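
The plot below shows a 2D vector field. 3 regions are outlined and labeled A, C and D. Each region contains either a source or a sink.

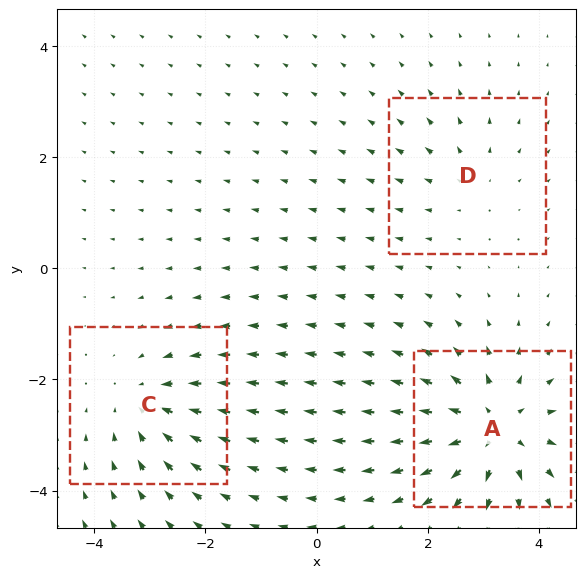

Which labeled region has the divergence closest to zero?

D

Divergence at each region's feature centre — A: about +5, C: about -3, D: about +2. Region D is closest to zero.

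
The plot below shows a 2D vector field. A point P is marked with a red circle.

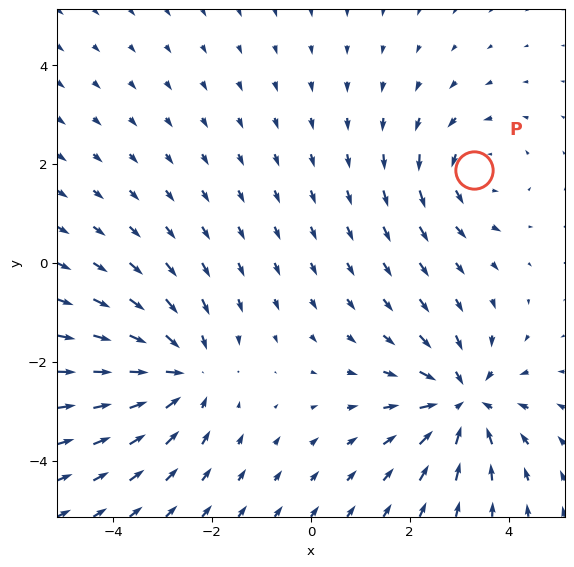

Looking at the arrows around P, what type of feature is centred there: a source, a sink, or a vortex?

At P (3.3, 1.9) the arrows circulate counterclockwise. Divergence ≈0, curl about +3 — near-zero divergence with nonzero curl is a vortex.

vortex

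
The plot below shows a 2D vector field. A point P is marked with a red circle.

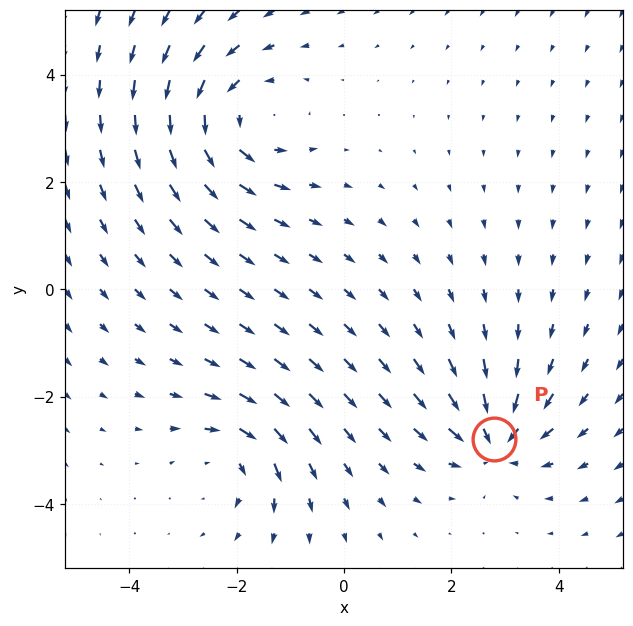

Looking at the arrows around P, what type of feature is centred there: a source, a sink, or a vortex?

At P (2.8, -2.8) the arrows converge inward. Divergence about -4, curl ≈0 — negative divergence with near-zero curl is a sink.

sink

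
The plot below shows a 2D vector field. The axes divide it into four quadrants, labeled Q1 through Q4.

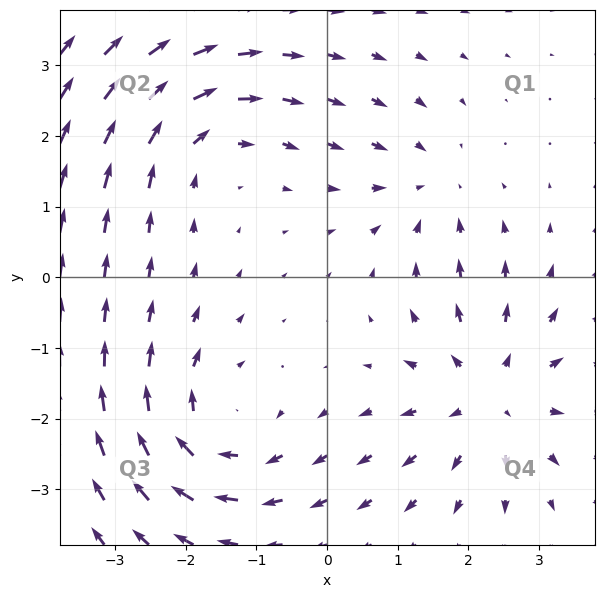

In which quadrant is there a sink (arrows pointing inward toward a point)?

The sink sits at approximately (1.4, 1.3), which lies in quadrant Q1. The divergence there is about -3, negative as expected for a sink.

Q1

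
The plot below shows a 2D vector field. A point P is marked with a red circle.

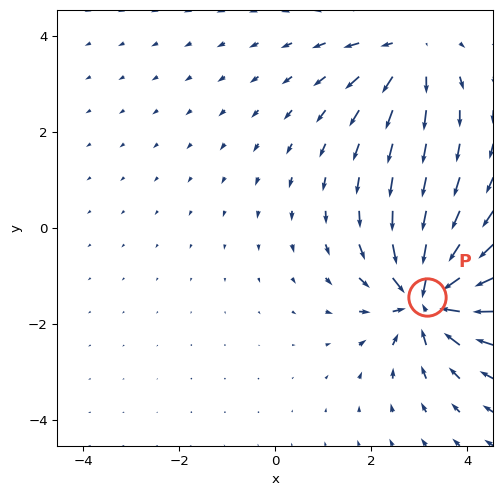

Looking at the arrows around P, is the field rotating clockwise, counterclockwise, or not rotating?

Near P at (3.2, -1.5) the arrows show no circulation. The curl there is ≈0.

not rotating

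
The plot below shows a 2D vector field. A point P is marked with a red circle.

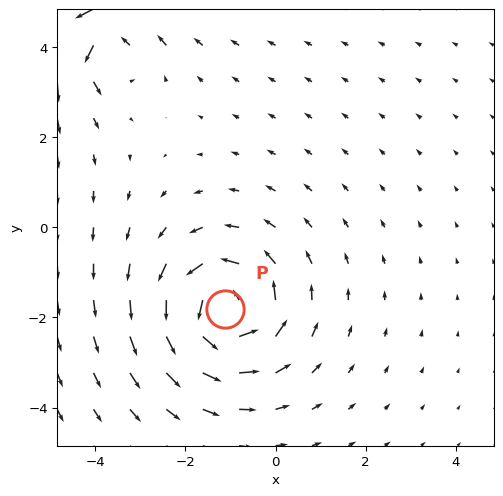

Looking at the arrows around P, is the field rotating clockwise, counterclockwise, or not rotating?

Near P at (-1.1, -1.8) the arrows circulate counterclockwise. The curl (z-component) there is about +5; positive curl means counterclockwise rotation.

counterclockwise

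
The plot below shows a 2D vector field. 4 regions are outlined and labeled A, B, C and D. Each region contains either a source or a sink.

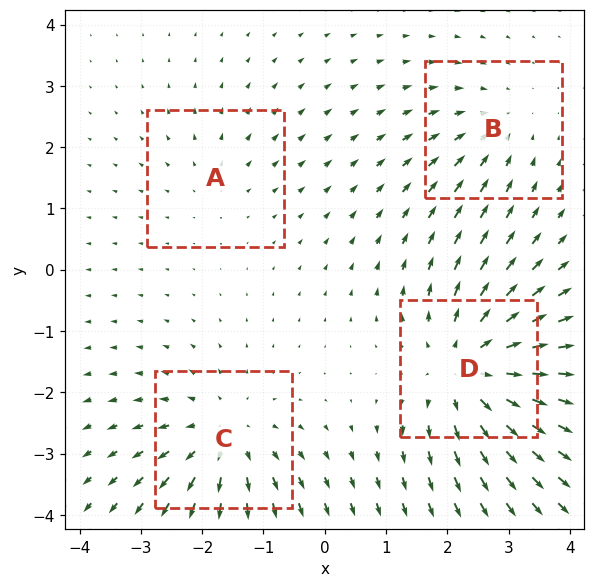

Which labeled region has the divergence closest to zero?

A

Divergence at each region's feature centre — A: about +2, B: about -3, C: about +5, D: about +6. Region A is closest to zero.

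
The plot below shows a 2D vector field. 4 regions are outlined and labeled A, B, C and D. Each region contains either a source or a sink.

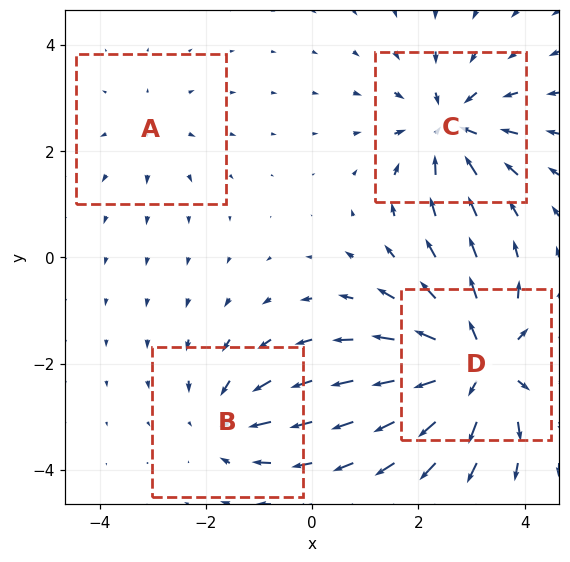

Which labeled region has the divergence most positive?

Divergence at each region's feature centre — A: about +2, B: about -4, C: about -6, D: about +8. Region D is most positive.

D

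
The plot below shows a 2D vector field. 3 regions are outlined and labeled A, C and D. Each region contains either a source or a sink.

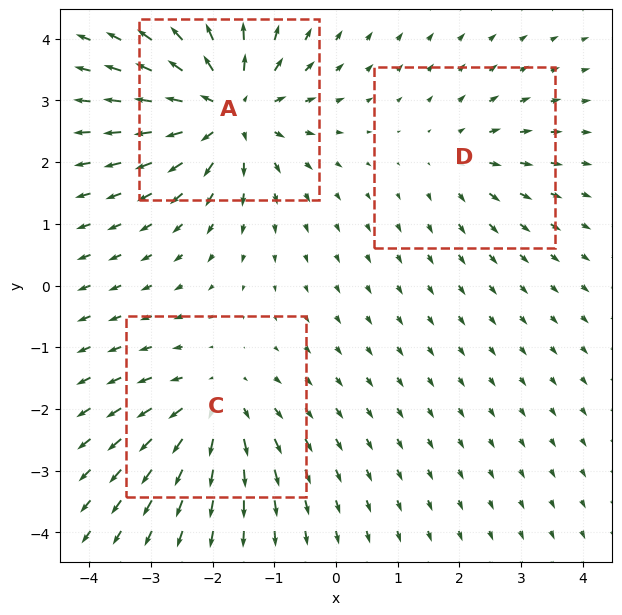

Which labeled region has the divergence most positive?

Divergence at each region's feature centre — A: about +5, C: about +4, D: about +2. Region A is most positive.

A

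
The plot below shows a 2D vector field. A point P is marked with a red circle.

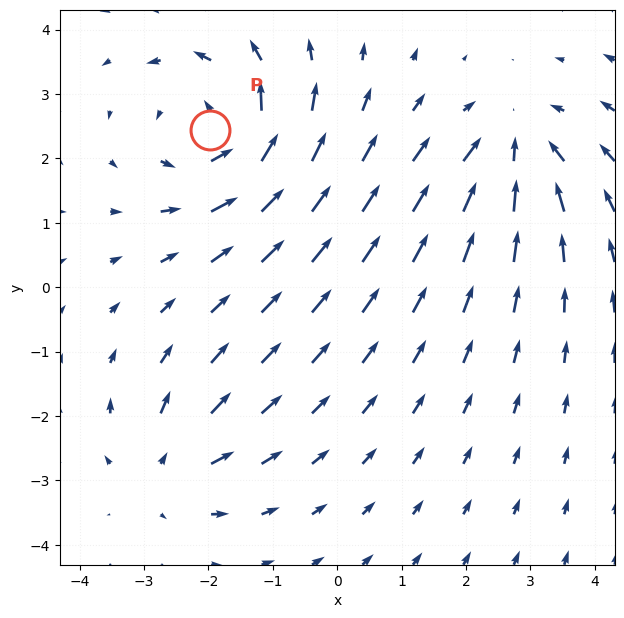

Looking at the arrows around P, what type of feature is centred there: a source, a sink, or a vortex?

At P (-2.0, 2.4) the arrows circulate counterclockwise. Divergence ≈0, curl about +5 — near-zero divergence with nonzero curl is a vortex.

vortex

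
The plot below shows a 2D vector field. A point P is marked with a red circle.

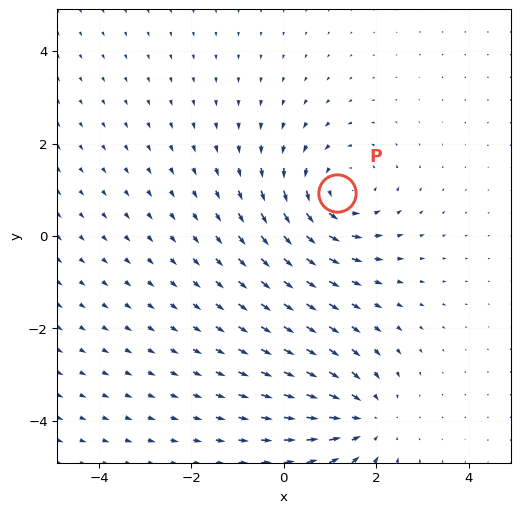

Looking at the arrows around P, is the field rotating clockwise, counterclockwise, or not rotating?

Near P at (1.2, 0.9) the arrows circulate counterclockwise. The curl (z-component) there is about +3; positive curl means counterclockwise rotation.

counterclockwise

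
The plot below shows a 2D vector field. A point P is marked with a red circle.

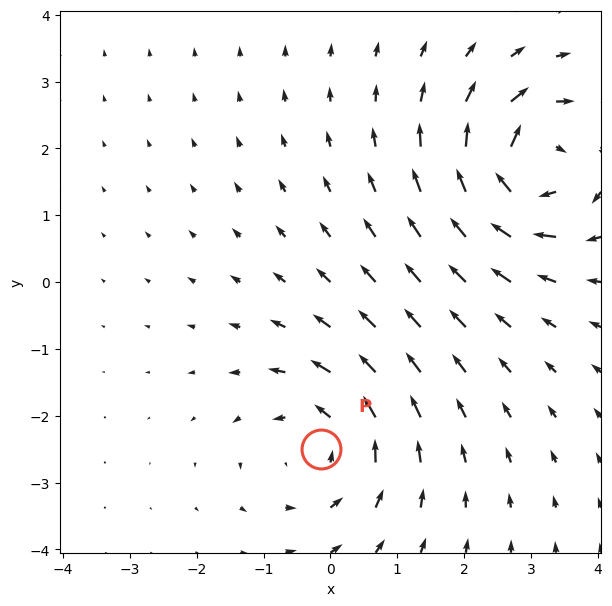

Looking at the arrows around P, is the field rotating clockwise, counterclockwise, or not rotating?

Near P at (-0.1, -2.5) the arrows circulate counterclockwise. The curl (z-component) there is about +4; positive curl means counterclockwise rotation.

counterclockwise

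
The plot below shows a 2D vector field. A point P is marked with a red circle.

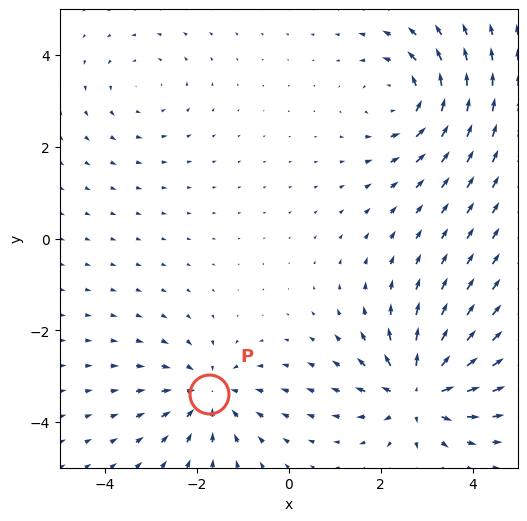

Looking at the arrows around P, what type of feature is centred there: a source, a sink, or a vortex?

sink

At P (-1.7, -3.4) the arrows converge inward. Divergence about -4, curl ≈0 — negative divergence with near-zero curl is a sink.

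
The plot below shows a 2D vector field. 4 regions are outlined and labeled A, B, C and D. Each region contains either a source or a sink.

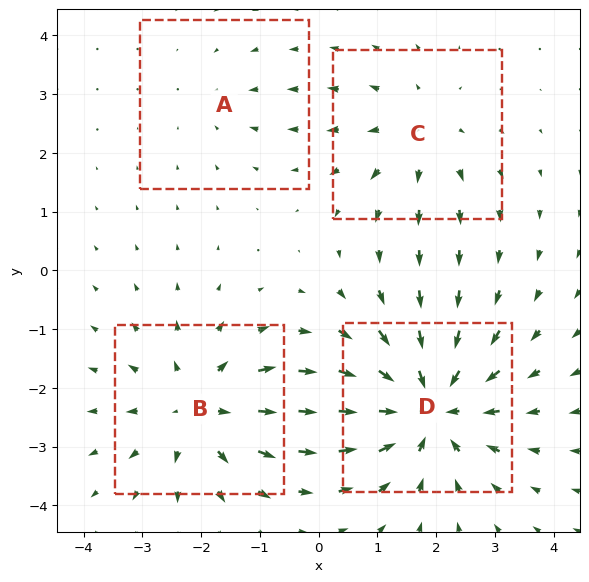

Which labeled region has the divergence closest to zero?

A

Divergence at each region's feature centre — A: about -2, B: about +5, C: about +3, D: about -6. Region A is closest to zero.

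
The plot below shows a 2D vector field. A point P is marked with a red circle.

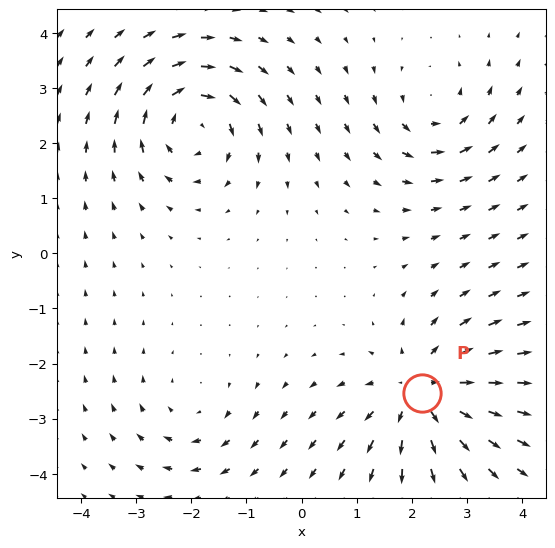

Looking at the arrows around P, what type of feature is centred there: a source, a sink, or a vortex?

source

At P (2.2, -2.5) the arrows spread outward. Divergence about +5, curl ≈0 — positive divergence with near-zero curl is a source.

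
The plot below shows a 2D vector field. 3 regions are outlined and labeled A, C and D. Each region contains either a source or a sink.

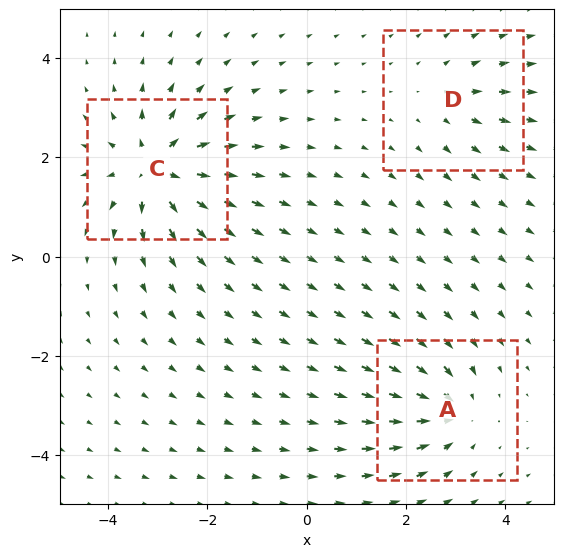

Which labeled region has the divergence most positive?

Divergence at each region's feature centre — A: about -4, C: about +6, D: about +3. Region C is most positive.

C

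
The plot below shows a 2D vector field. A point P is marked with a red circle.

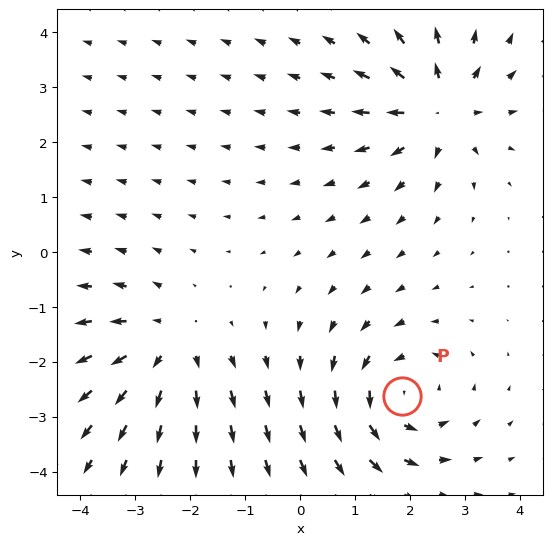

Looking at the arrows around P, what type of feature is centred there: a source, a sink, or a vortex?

At P (1.9, -2.6) the arrows circulate counterclockwise. Divergence ≈0, curl about +5 — near-zero divergence with nonzero curl is a vortex.

vortex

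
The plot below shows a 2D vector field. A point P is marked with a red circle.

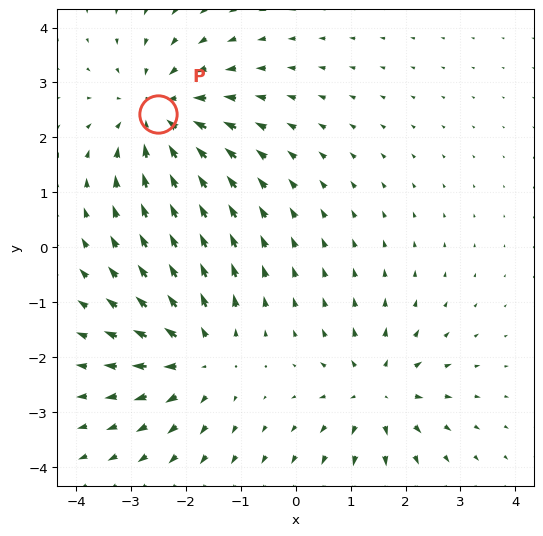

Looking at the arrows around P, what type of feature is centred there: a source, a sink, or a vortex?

At P (-2.5, 2.4) the arrows converge inward. Divergence about -3, curl ≈0 — negative divergence with near-zero curl is a sink.

sink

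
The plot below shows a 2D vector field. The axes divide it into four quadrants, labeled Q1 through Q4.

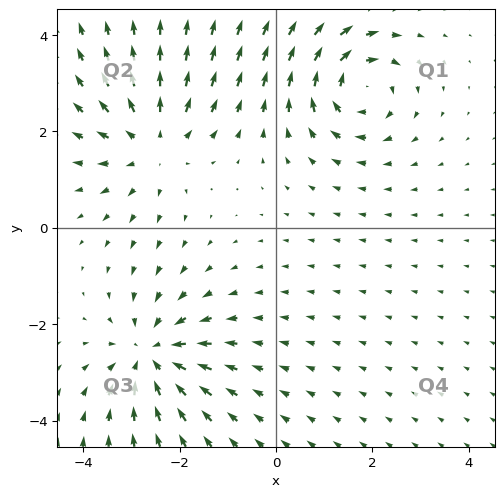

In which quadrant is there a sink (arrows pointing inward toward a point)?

The sink sits at approximately (-2.6, -2.6), which lies in quadrant Q3. The divergence there is about -5, negative as expected for a sink.

Q3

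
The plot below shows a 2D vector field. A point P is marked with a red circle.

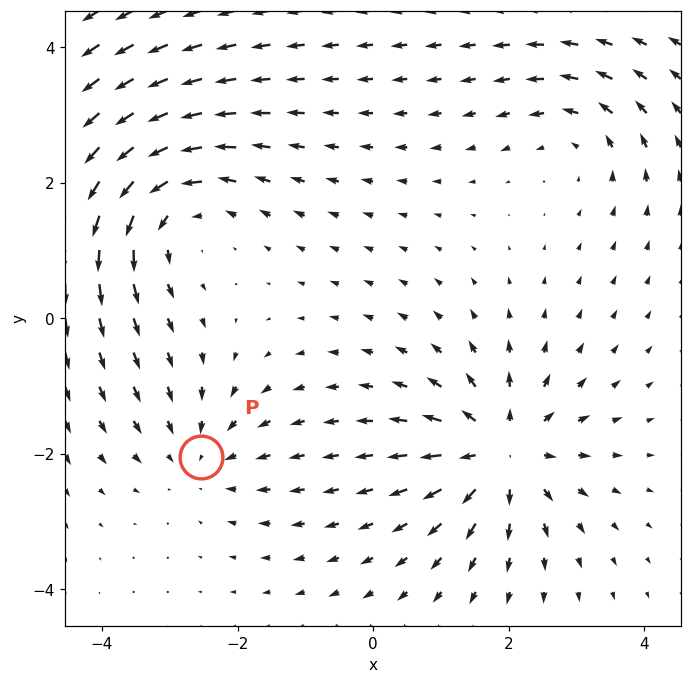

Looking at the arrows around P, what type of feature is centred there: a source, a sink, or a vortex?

At P (-2.5, -2.0) the arrows converge inward. Divergence about -3, curl ≈0 — negative divergence with near-zero curl is a sink.

sink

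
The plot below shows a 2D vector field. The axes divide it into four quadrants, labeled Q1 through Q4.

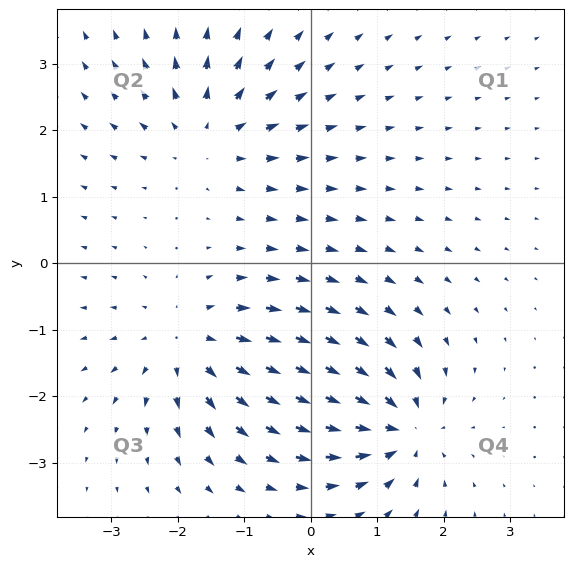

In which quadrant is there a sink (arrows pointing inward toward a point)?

Q4

The sink sits at approximately (1.4, -2.5), which lies in quadrant Q4. The divergence there is about -6, negative as expected for a sink.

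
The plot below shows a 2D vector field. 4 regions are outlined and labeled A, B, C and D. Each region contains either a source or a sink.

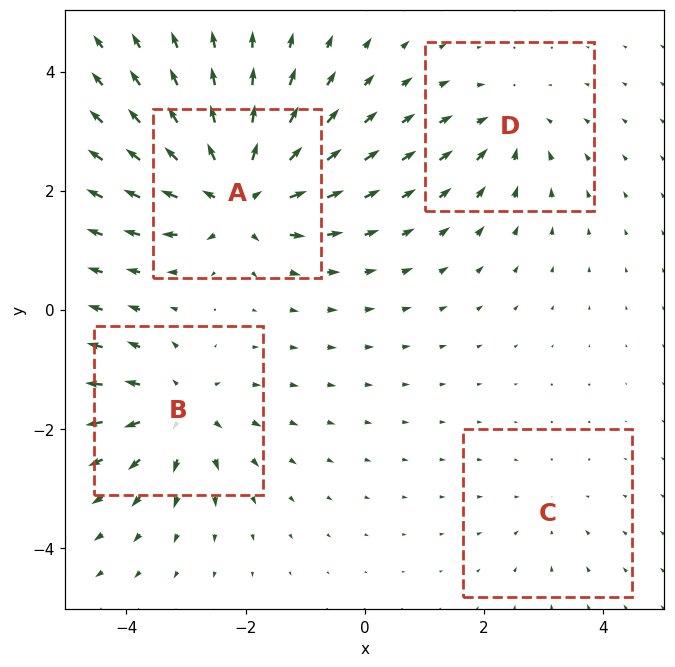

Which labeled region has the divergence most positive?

A

Divergence at each region's feature centre — A: about +8, B: about +5, C: about -2, D: about -4. Region A is most positive.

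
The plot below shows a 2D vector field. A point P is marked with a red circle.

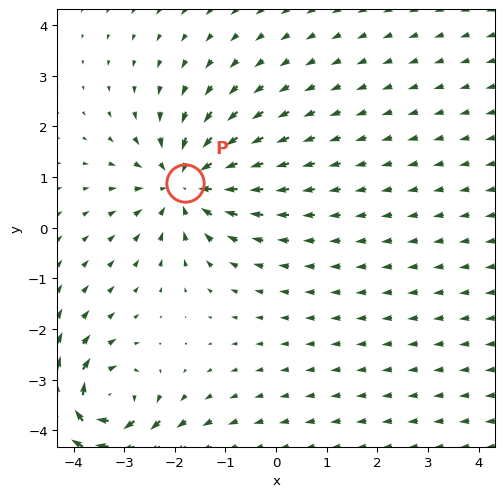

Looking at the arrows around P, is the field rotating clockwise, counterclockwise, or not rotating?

not rotating

Near P at (-1.8, 0.9) the arrows show no circulation. The curl there is ≈0.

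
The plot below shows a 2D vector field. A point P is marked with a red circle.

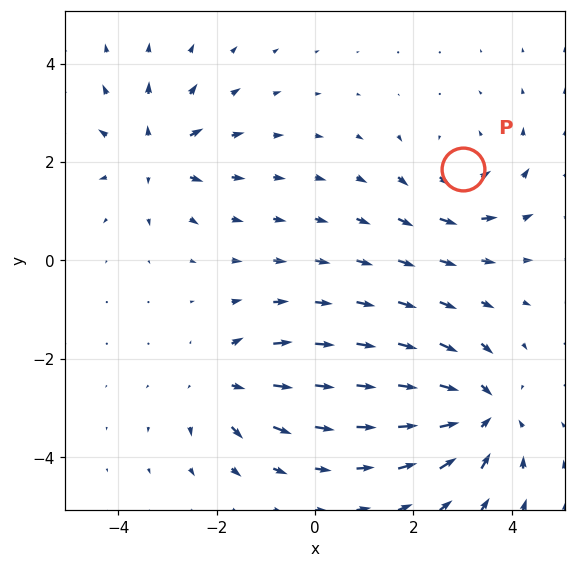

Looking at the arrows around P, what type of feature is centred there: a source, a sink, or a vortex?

vortex

At P (3.0, 1.9) the arrows circulate counterclockwise. Divergence ≈0, curl about +3 — near-zero divergence with nonzero curl is a vortex.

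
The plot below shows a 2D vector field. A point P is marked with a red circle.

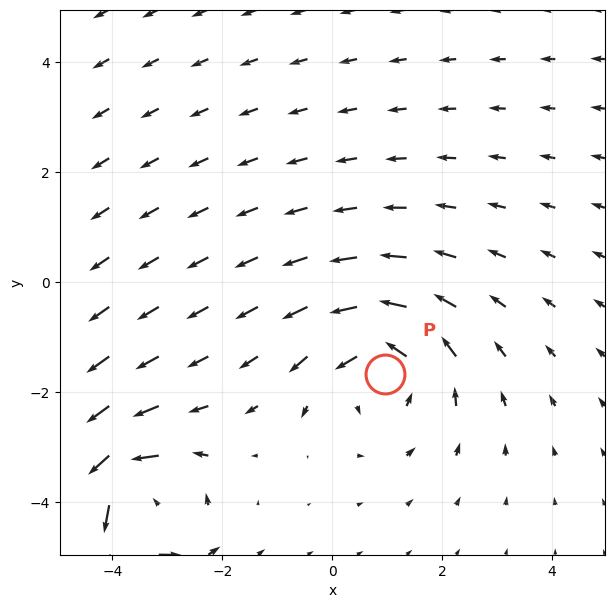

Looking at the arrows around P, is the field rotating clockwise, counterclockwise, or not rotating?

Near P at (1.0, -1.7) the arrows circulate counterclockwise. The curl (z-component) there is about +3; positive curl means counterclockwise rotation.

counterclockwise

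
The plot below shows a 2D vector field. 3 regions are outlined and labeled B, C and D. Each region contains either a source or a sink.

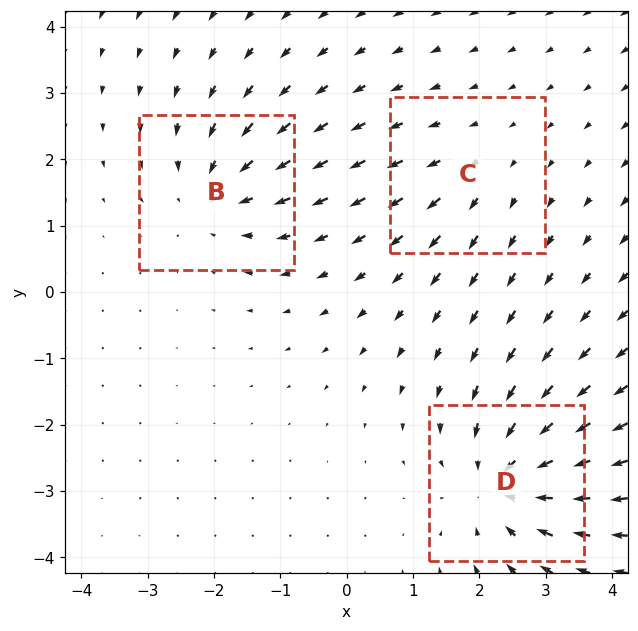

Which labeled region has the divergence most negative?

Divergence at each region's feature centre — B: about -3, C: about +2, D: about -5. Region D is most negative.

D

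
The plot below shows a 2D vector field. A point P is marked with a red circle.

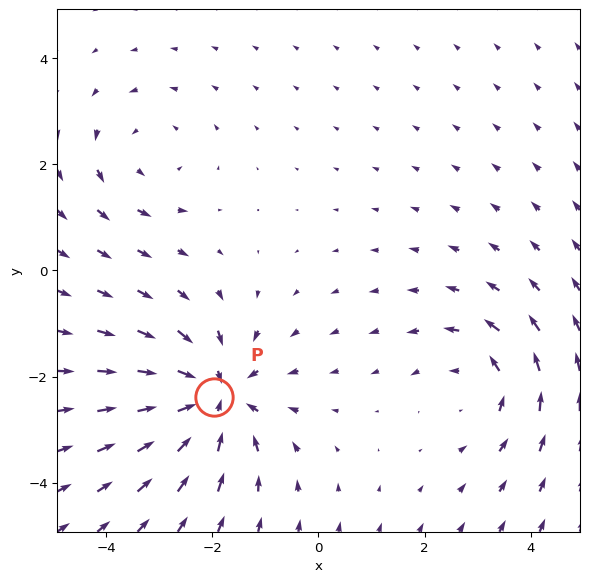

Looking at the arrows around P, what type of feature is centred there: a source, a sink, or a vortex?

At P (-2.0, -2.4) the arrows converge inward. Divergence about -5, curl ≈0 — negative divergence with near-zero curl is a sink.

sink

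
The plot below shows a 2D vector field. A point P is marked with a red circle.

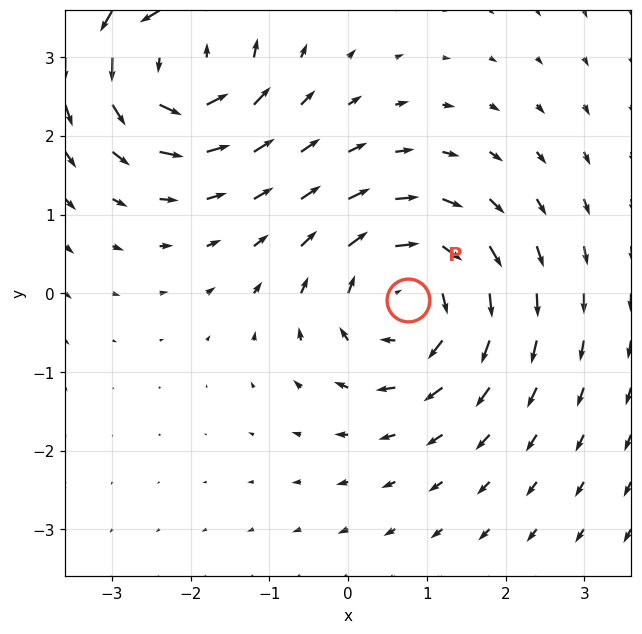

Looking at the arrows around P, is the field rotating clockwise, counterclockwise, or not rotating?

Near P at (0.8, -0.1) the arrows circulate clockwise. The curl (z-component) there is about -3; negative curl means clockwise rotation.

clockwise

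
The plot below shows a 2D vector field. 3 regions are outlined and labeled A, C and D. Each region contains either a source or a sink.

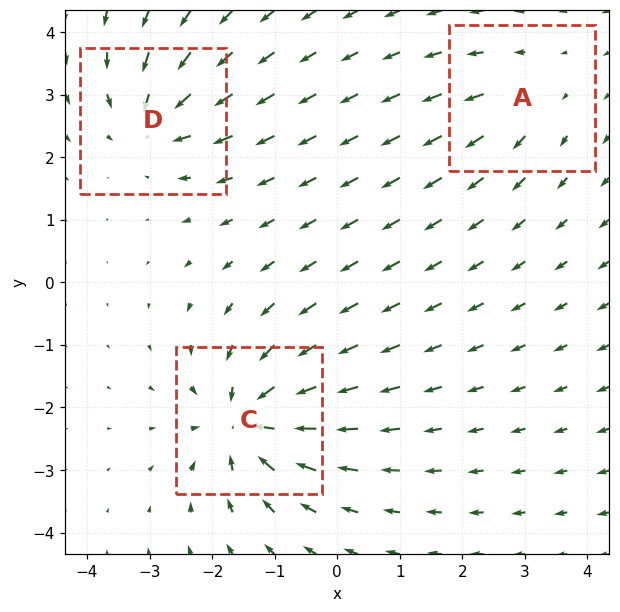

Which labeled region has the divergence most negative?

C

Divergence at each region's feature centre — A: about +3, C: about -6, D: about -4. Region C is most negative.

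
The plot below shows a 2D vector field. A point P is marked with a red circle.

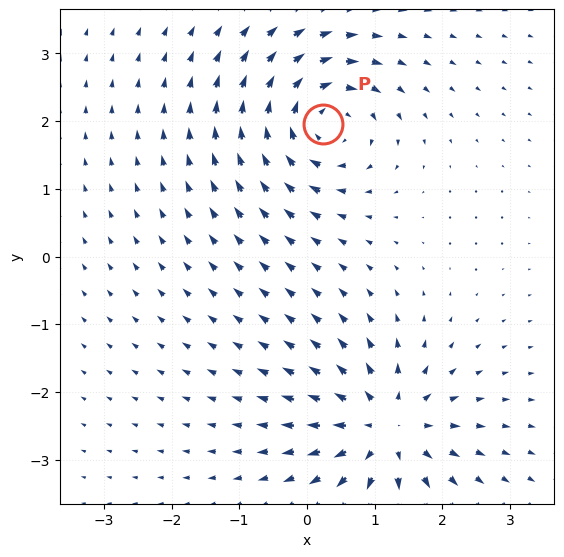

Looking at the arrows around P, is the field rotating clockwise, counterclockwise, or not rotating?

Near P at (0.2, 2.0) the arrows circulate clockwise. The curl (z-component) there is about -6; negative curl means clockwise rotation.

clockwise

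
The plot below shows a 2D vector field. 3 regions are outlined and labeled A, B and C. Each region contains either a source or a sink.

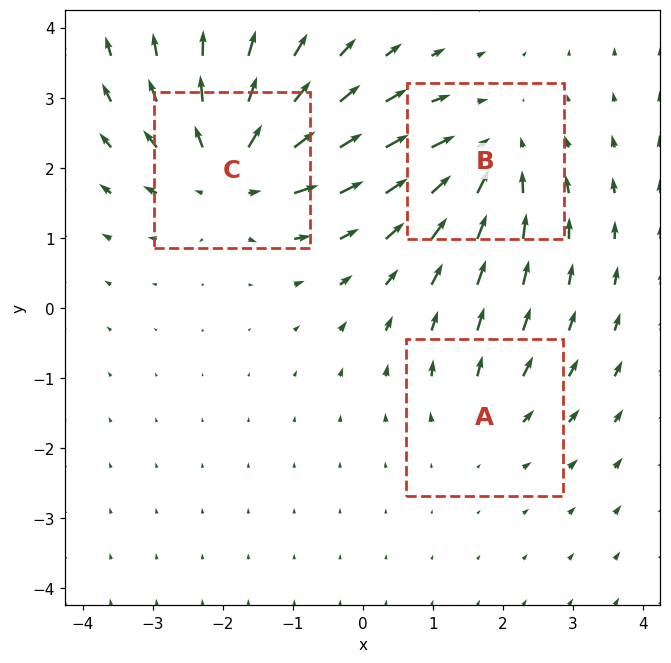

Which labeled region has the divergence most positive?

C

Divergence at each region's feature centre — A: about +2, B: about -4, C: about +5. Region C is most positive.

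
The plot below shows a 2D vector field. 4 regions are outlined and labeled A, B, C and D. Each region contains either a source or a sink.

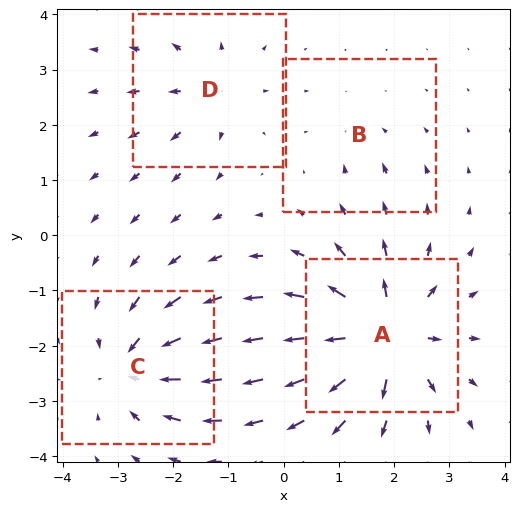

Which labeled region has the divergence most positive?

Divergence at each region's feature centre — A: about +8, B: about -2, C: about -6, D: about +4. Region A is most positive.

A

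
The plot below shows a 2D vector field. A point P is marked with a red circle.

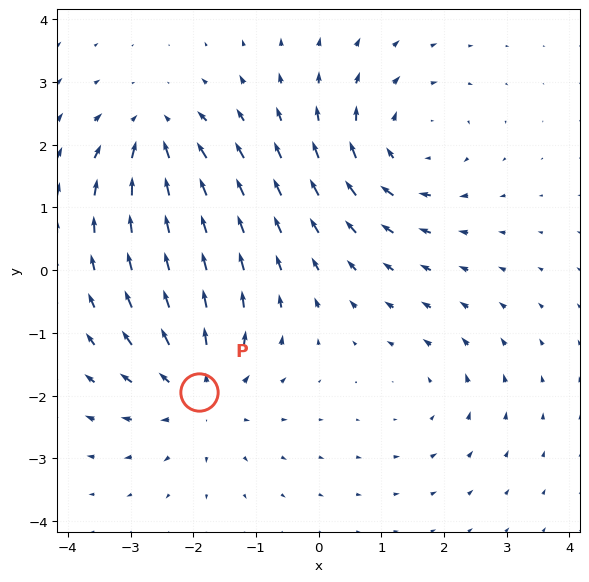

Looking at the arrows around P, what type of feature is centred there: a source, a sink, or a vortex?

At P (-1.9, -1.9) the arrows spread outward. Divergence about +4, curl ≈0 — positive divergence with near-zero curl is a source.

source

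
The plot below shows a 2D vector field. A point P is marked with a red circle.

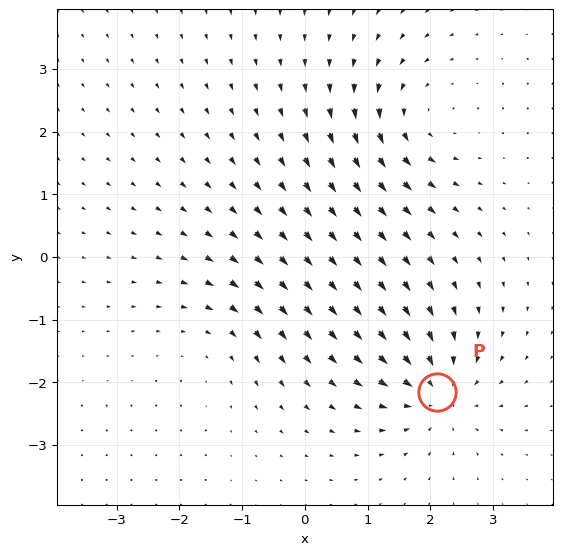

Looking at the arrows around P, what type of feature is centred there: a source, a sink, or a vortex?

sink

At P (2.1, -2.1) the arrows converge inward. Divergence about -6, curl ≈0 — negative divergence with near-zero curl is a sink.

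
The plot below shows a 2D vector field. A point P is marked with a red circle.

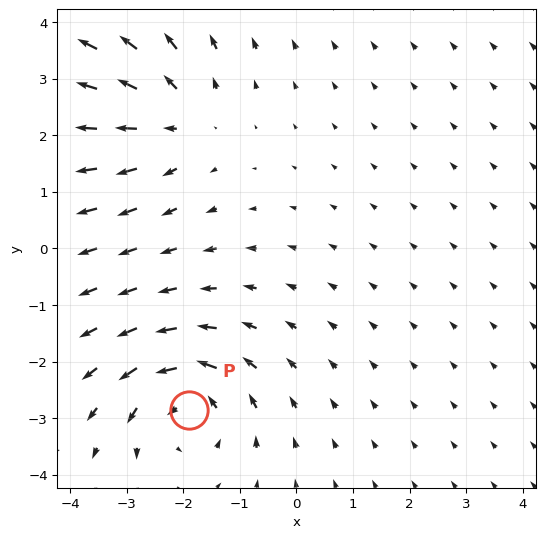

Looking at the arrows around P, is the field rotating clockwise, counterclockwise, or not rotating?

Near P at (-1.9, -2.9) the arrows circulate counterclockwise. The curl (z-component) there is about +3; positive curl means counterclockwise rotation.

counterclockwise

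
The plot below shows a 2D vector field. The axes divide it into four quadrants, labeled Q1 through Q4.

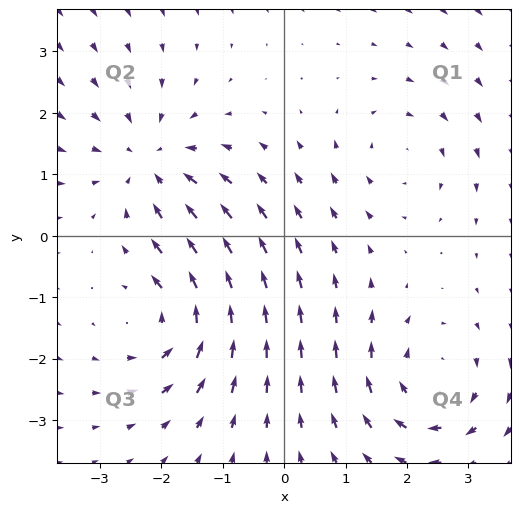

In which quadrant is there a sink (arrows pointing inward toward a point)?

The sink sits at approximately (-2.2, 1.2), which lies in quadrant Q2. The divergence there is about -4, negative as expected for a sink.

Q2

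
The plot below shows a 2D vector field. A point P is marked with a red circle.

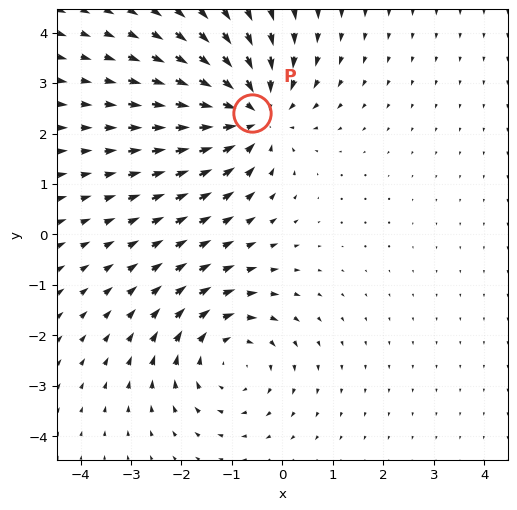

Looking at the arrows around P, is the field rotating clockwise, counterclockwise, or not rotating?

not rotating

Near P at (-0.6, 2.4) the arrows show no circulation. The curl there is ≈0.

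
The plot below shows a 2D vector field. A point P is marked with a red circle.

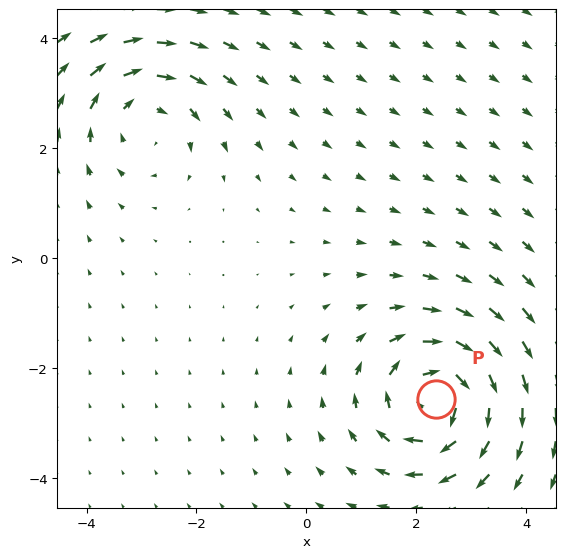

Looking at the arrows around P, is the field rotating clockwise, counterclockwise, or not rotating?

Near P at (2.4, -2.5) the arrows circulate clockwise. The curl (z-component) there is about -5; negative curl means clockwise rotation.

clockwise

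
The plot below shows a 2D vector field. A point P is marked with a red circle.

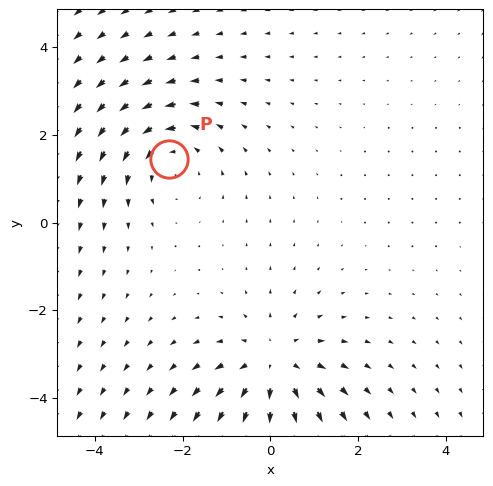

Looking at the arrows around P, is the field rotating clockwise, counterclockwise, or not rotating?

Near P at (-2.3, 1.4) the arrows circulate counterclockwise. The curl (z-component) there is about +2; positive curl means counterclockwise rotation.

counterclockwise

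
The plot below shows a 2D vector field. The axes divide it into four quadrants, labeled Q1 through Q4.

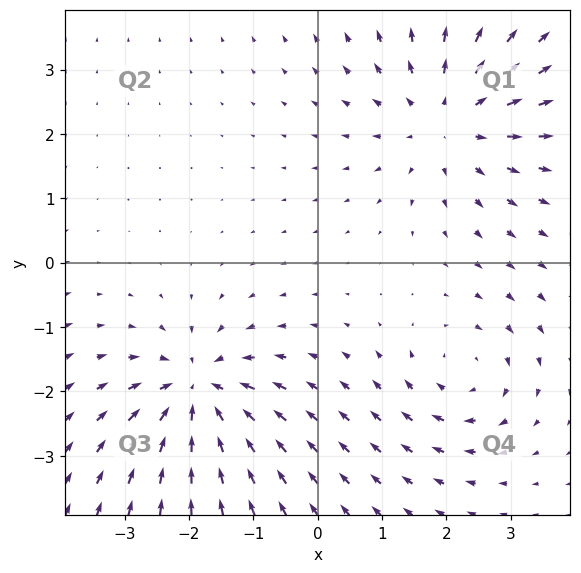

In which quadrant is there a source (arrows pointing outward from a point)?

Q1

The source sits at approximately (2.0, 2.2), which lies in quadrant Q1. The divergence there is about +4, positive as expected for a source.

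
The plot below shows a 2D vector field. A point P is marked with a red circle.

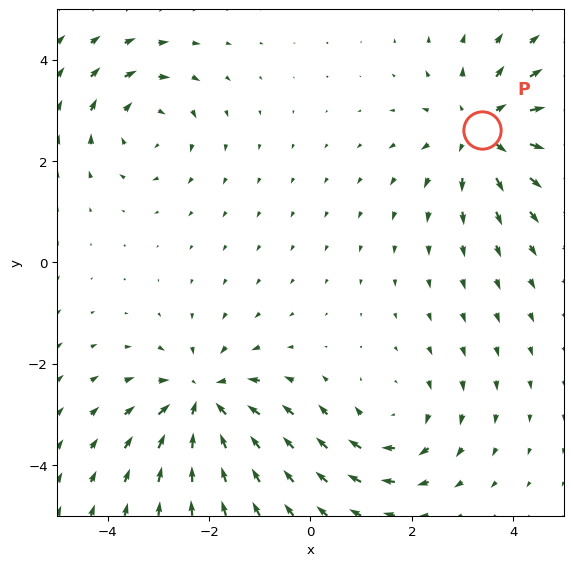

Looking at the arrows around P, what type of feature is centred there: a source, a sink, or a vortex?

At P (3.4, 2.6) the arrows spread outward. Divergence about +5, curl ≈0 — positive divergence with near-zero curl is a source.

source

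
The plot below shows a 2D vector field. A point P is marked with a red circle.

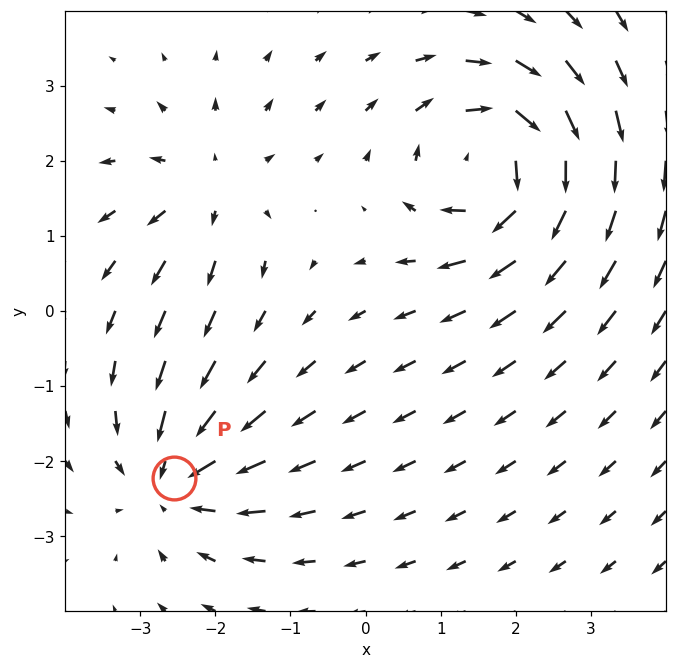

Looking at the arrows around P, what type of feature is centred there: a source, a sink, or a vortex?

sink

At P (-2.5, -2.2) the arrows converge inward. Divergence about -4, curl ≈0 — negative divergence with near-zero curl is a sink.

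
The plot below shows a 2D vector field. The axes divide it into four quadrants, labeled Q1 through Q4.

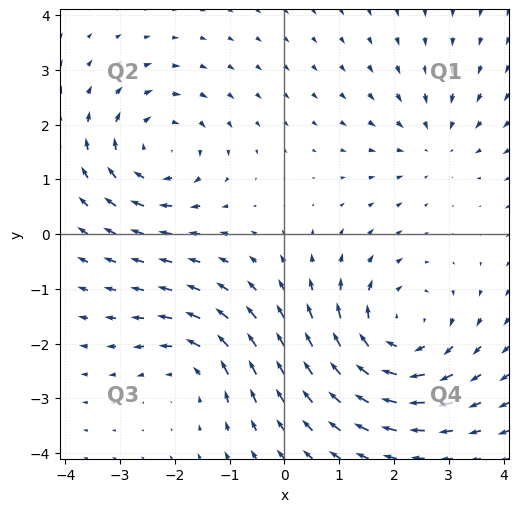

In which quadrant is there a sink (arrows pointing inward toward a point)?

Q1

The sink sits at approximately (2.7, 1.7), which lies in quadrant Q1. The divergence there is about -3, negative as expected for a sink.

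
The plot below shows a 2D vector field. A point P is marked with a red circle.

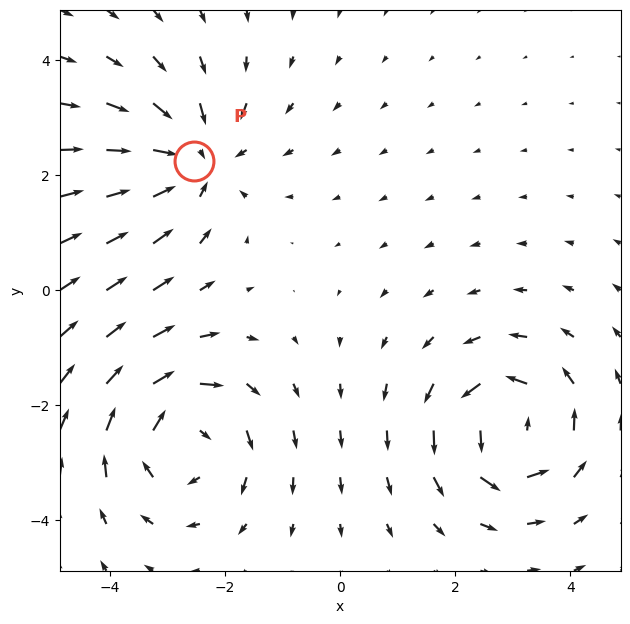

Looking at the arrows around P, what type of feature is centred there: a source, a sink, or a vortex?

At P (-2.5, 2.2) the arrows converge inward. Divergence about -4, curl ≈0 — negative divergence with near-zero curl is a sink.

sink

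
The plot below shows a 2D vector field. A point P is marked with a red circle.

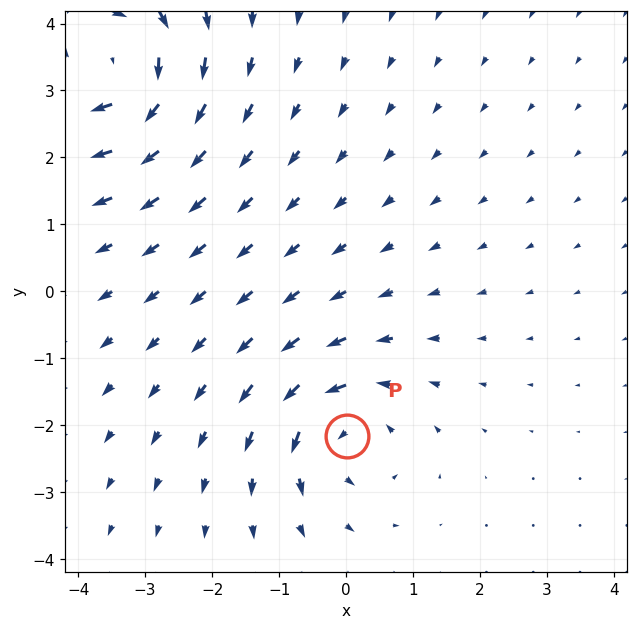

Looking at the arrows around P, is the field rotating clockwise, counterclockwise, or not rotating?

counterclockwise

Near P at (0.0, -2.2) the arrows circulate counterclockwise. The curl (z-component) there is about +4; positive curl means counterclockwise rotation.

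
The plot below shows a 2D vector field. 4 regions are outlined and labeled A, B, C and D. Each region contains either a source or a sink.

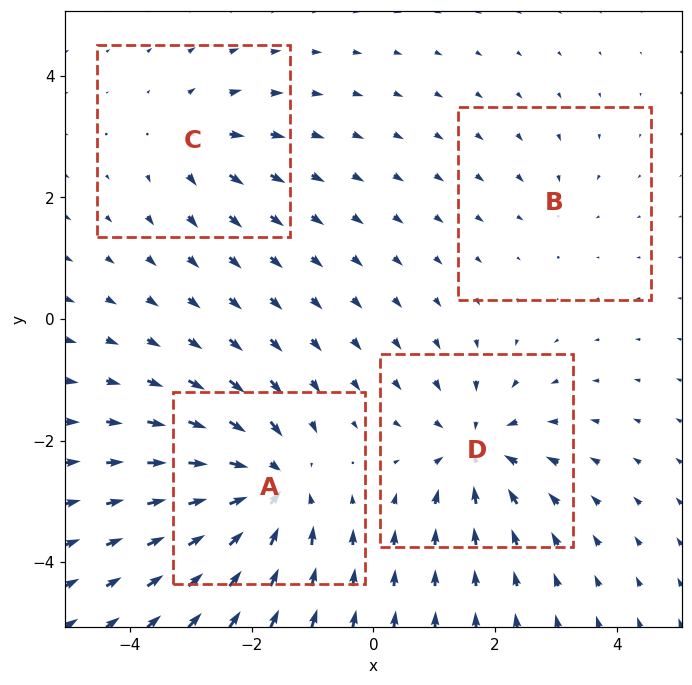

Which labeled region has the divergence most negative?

Divergence at each region's feature centre — A: about -8, B: about -2, C: about +4, D: about -6. Region A is most negative.

A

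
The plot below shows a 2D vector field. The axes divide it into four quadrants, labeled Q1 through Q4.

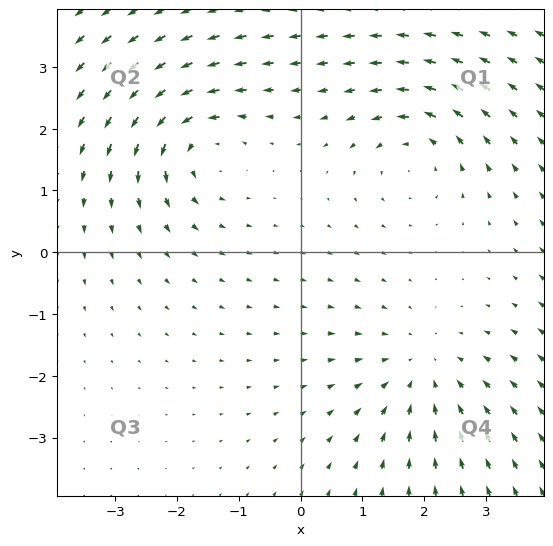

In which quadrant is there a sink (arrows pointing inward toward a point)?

Q4

The sink sits at approximately (2.0, -1.9), which lies in quadrant Q4. The divergence there is about -3, negative as expected for a sink.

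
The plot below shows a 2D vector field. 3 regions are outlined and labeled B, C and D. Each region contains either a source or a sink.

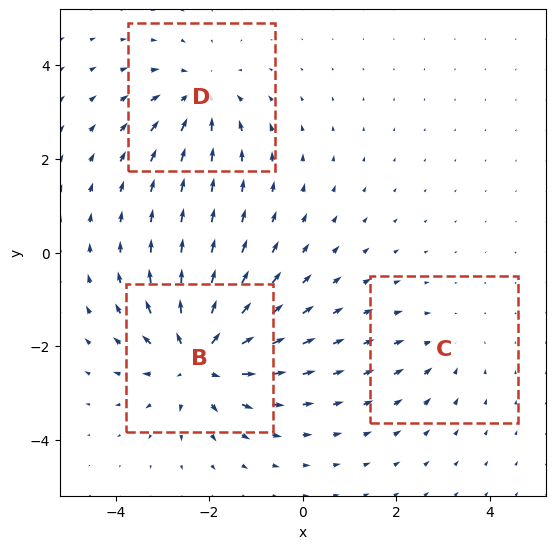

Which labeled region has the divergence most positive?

Divergence at each region's feature centre — B: about +5, C: about -2, D: about -3. Region B is most positive.

B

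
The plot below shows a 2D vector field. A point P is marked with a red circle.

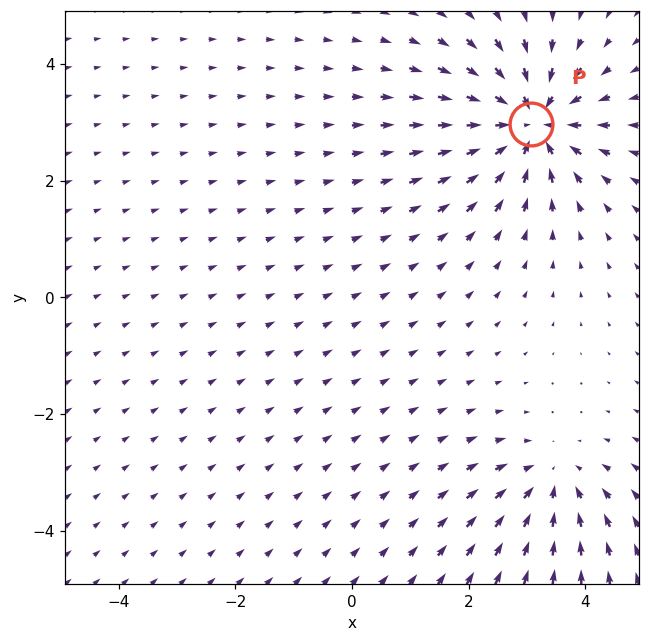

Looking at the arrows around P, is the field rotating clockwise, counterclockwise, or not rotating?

not rotating

Near P at (3.1, 3.0) the arrows show no circulation. The curl there is ≈0.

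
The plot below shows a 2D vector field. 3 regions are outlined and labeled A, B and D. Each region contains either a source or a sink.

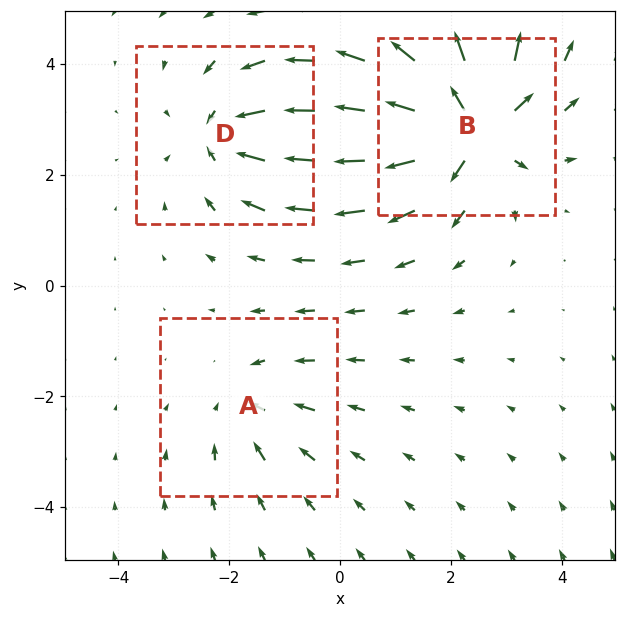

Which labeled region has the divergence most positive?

Divergence at each region's feature centre — A: about -2, B: about +6, D: about -4. Region B is most positive.

B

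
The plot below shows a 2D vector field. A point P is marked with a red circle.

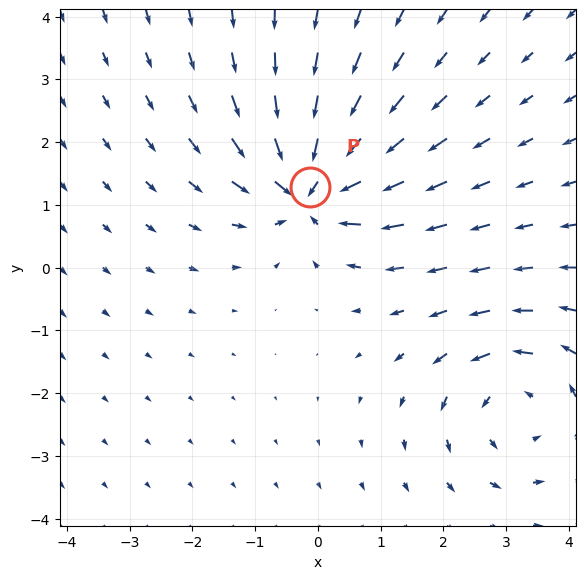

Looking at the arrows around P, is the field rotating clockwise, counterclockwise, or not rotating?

Near P at (-0.1, 1.3) the arrows show no circulation. The curl there is ≈0.

not rotating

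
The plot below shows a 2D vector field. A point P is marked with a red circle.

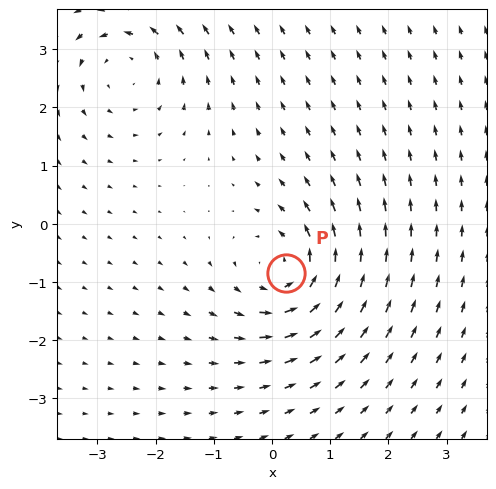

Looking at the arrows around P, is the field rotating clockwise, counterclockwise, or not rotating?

Near P at (0.2, -0.8) the arrows circulate counterclockwise. The curl (z-component) there is about +4; positive curl means counterclockwise rotation.

counterclockwise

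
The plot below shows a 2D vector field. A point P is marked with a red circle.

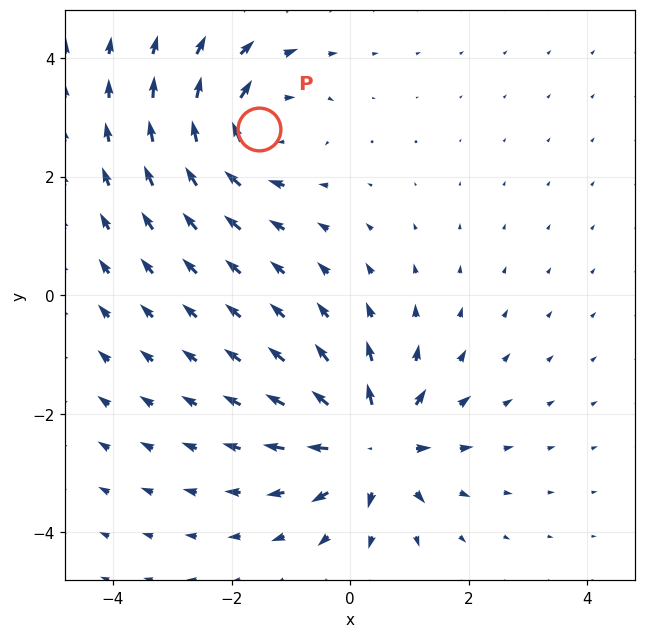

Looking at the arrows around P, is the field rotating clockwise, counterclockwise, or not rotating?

Near P at (-1.5, 2.8) the arrows circulate clockwise. The curl (z-component) there is about -3; negative curl means clockwise rotation.

clockwise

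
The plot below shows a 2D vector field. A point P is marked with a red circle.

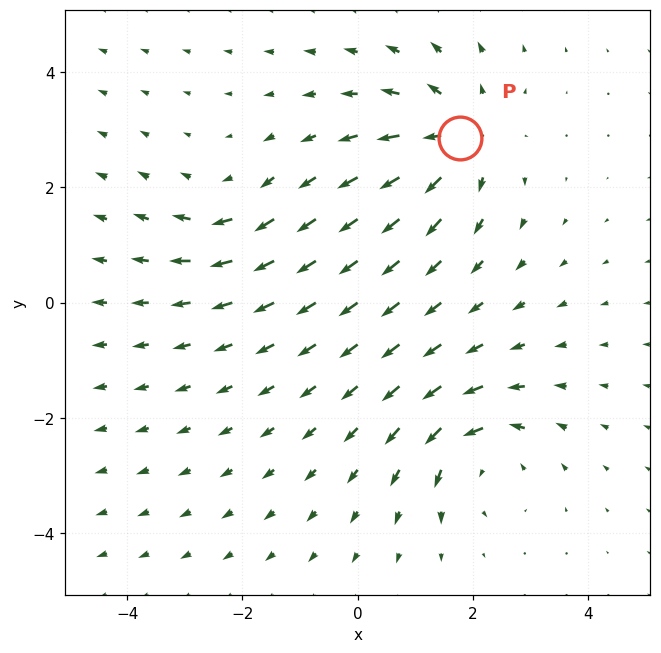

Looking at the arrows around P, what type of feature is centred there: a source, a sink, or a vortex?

source

At P (1.8, 2.9) the arrows spread outward. Divergence about +4, curl ≈0 — positive divergence with near-zero curl is a source.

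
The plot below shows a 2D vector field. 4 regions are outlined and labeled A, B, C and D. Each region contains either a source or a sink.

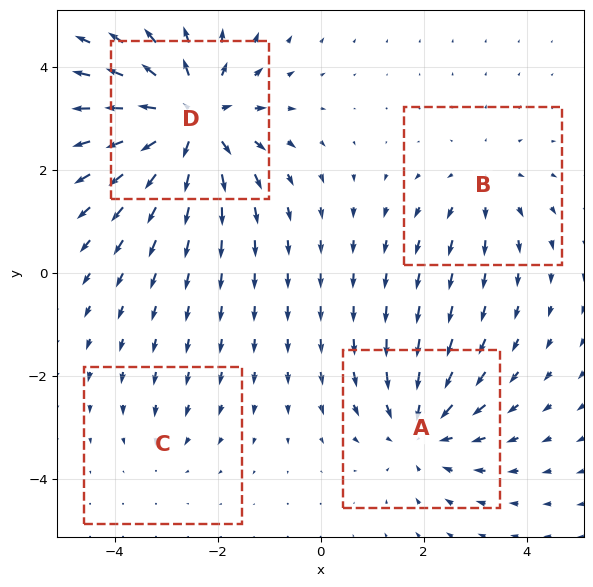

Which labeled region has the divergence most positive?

D

Divergence at each region's feature centre — A: about -4, B: about +3, C: about -2, D: about +7. Region D is most positive.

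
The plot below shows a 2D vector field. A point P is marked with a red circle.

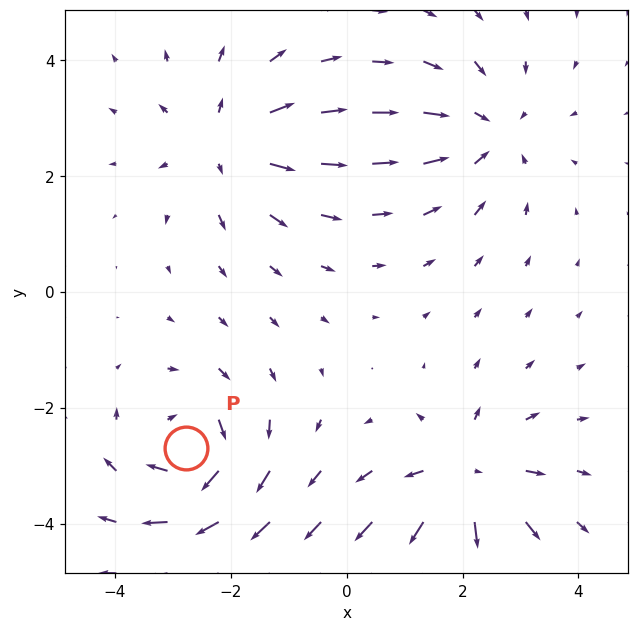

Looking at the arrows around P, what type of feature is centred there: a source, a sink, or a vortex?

vortex

At P (-2.8, -2.7) the arrows circulate clockwise. Divergence ≈0, curl about -6 — near-zero divergence with nonzero curl is a vortex.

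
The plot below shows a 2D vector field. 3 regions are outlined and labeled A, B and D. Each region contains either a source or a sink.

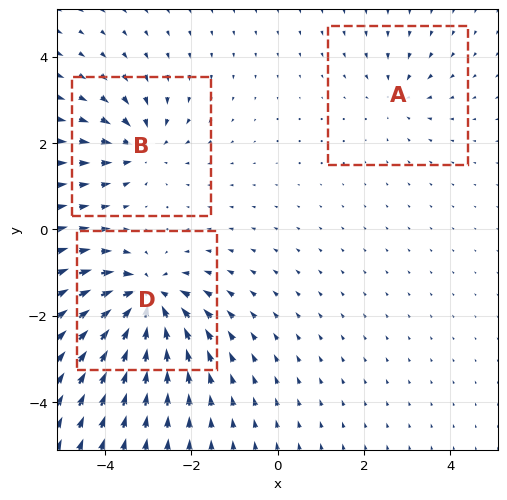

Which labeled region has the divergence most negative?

D

Divergence at each region's feature centre — A: about -3, B: about -4, D: about -6. Region D is most negative.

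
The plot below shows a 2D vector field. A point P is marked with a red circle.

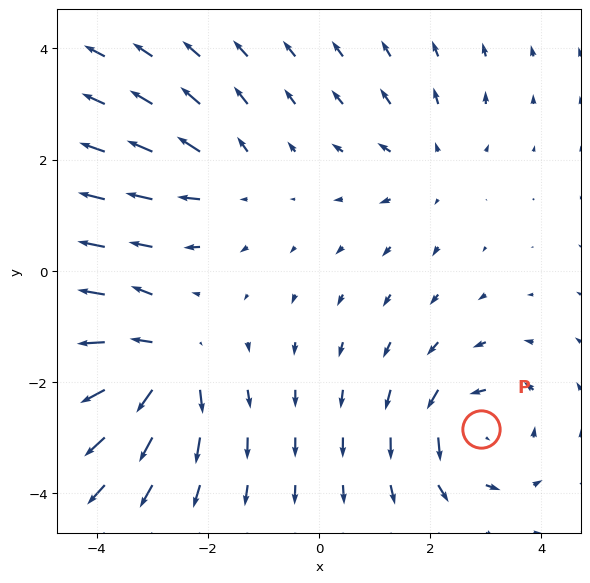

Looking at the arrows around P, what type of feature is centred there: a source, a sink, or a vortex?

vortex

At P (2.9, -2.8) the arrows circulate counterclockwise. Divergence ≈0, curl about +5 — near-zero divergence with nonzero curl is a vortex.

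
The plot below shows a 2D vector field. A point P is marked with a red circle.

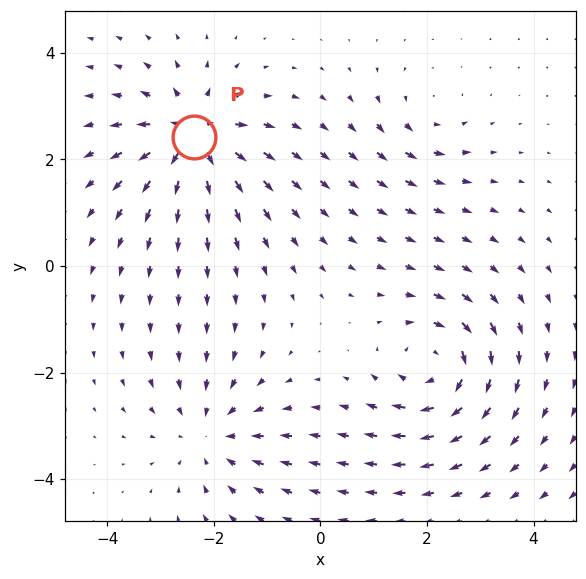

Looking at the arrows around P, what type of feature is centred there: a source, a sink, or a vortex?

source

At P (-2.4, 2.4) the arrows spread outward. Divergence about +7, curl ≈0 — positive divergence with near-zero curl is a source.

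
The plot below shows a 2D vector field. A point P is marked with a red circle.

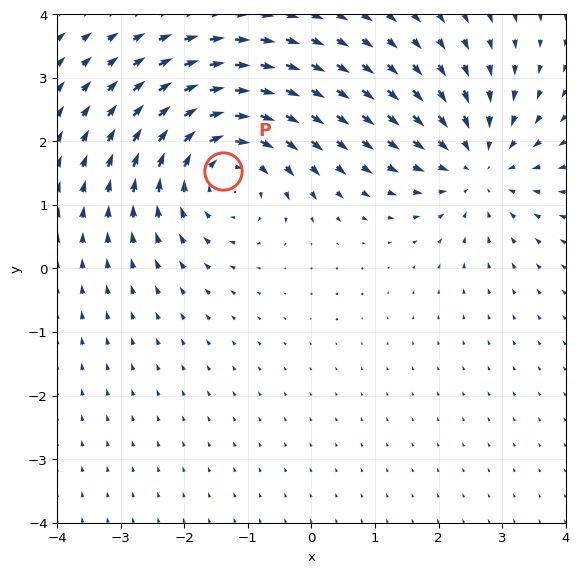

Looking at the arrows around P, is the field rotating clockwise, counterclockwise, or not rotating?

clockwise

Near P at (-1.4, 1.5) the arrows circulate clockwise. The curl (z-component) there is about -4; negative curl means clockwise rotation.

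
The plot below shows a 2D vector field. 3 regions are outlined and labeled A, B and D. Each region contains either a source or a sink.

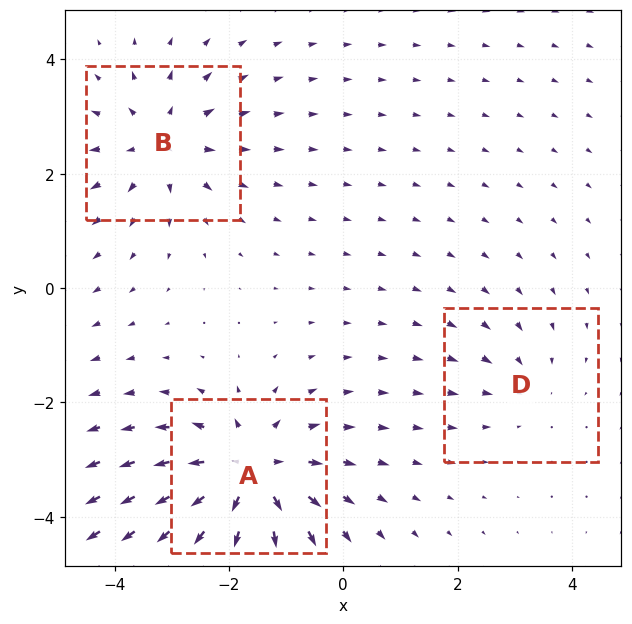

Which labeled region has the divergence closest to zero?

Divergence at each region's feature centre — A: about +5, B: about +4, D: about -2. Region D is closest to zero.

D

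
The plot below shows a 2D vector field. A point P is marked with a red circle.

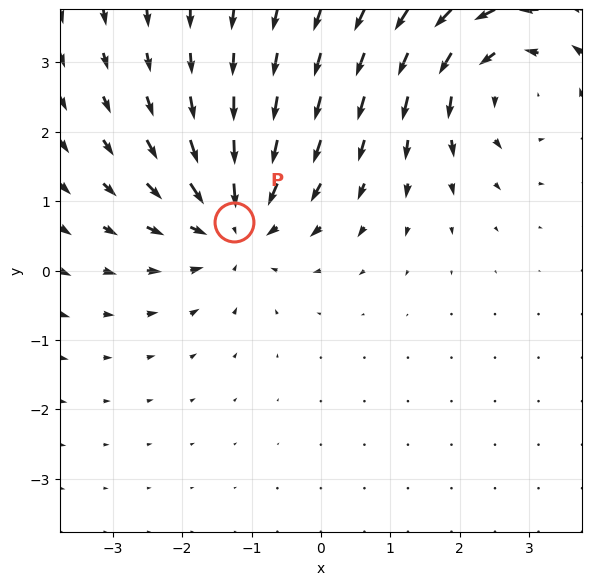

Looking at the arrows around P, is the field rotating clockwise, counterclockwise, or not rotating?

Near P at (-1.3, 0.7) the arrows show no circulation. The curl there is ≈0.

not rotating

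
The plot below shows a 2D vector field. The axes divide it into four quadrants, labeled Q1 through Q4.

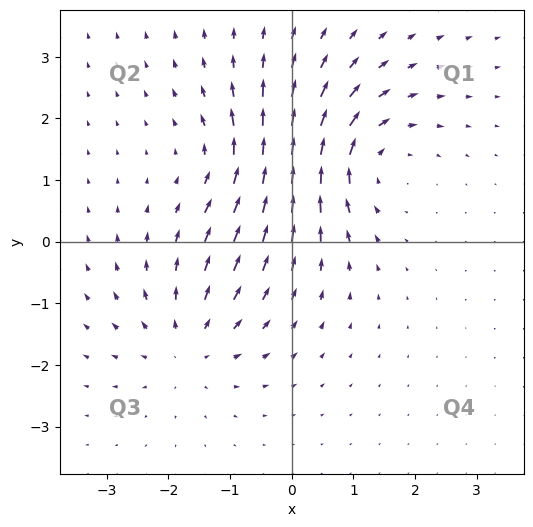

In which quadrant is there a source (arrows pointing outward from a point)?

Q3

The source sits at approximately (-1.7, -1.7), which lies in quadrant Q3. The divergence there is about +3, positive as expected for a source.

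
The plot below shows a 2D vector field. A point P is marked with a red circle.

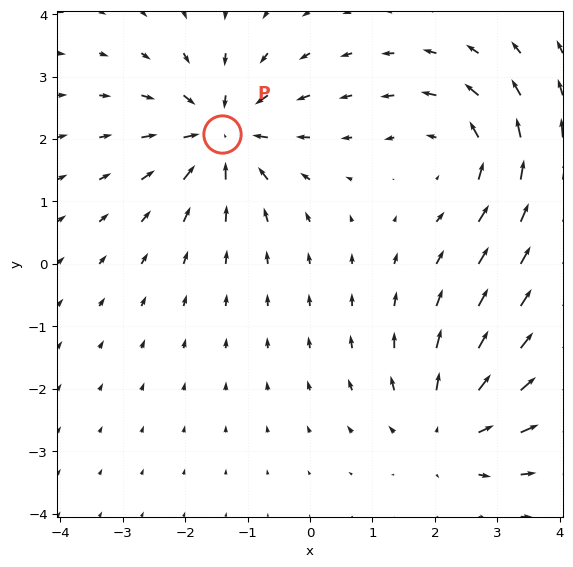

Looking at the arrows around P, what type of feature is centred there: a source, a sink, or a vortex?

At P (-1.4, 2.1) the arrows converge inward. Divergence about -6, curl ≈0 — negative divergence with near-zero curl is a sink.

sink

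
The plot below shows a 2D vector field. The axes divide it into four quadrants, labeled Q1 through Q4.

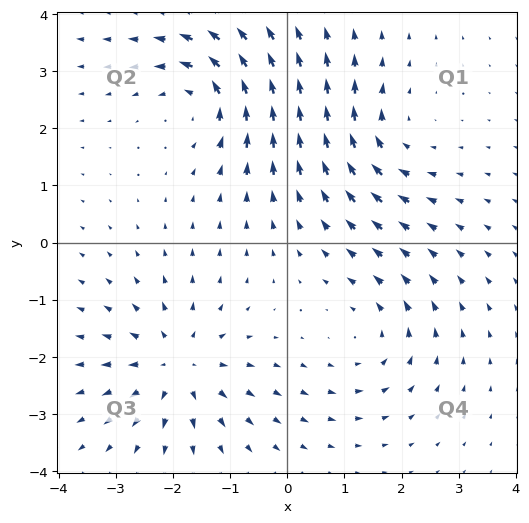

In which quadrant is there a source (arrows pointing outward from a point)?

Q3

The source sits at approximately (-1.9, -2.1), which lies in quadrant Q3. The divergence there is about +5, positive as expected for a source.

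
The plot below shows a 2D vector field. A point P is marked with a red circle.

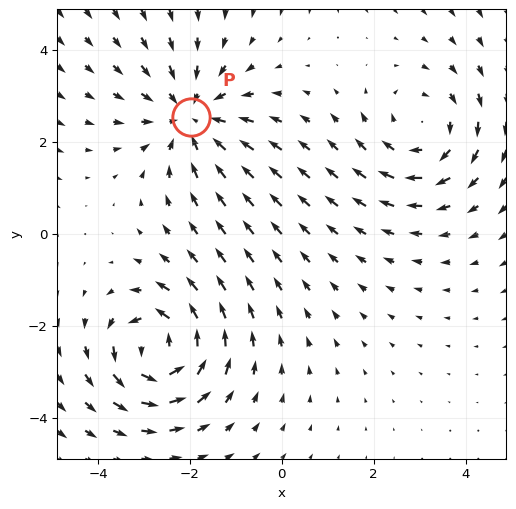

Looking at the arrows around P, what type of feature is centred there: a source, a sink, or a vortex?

sink

At P (-2.0, 2.6) the arrows converge inward. Divergence about -3, curl ≈0 — negative divergence with near-zero curl is a sink.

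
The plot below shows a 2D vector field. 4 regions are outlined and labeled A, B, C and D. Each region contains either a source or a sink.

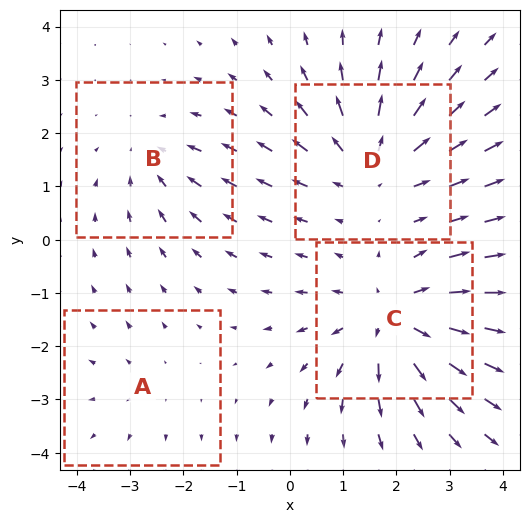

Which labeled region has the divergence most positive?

Divergence at each region's feature centre — A: about +2, B: about -3, C: about +6, D: about +5. Region C is most positive.

C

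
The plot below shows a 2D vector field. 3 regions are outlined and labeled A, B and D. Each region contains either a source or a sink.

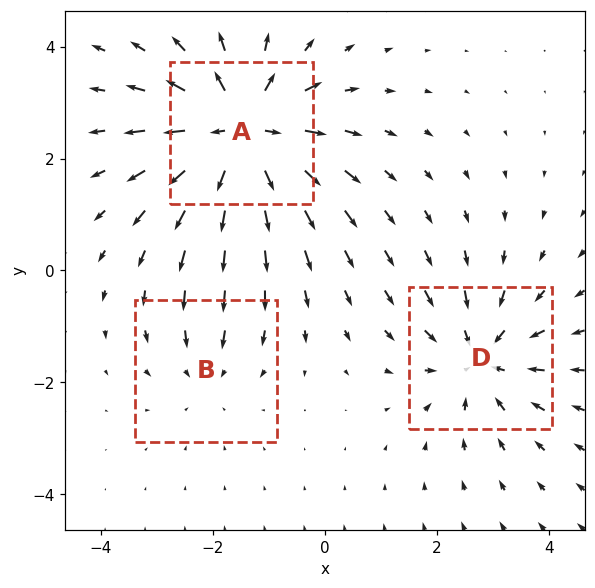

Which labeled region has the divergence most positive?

A

Divergence at each region's feature centre — A: about +5, B: about -2, D: about -3. Region A is most positive.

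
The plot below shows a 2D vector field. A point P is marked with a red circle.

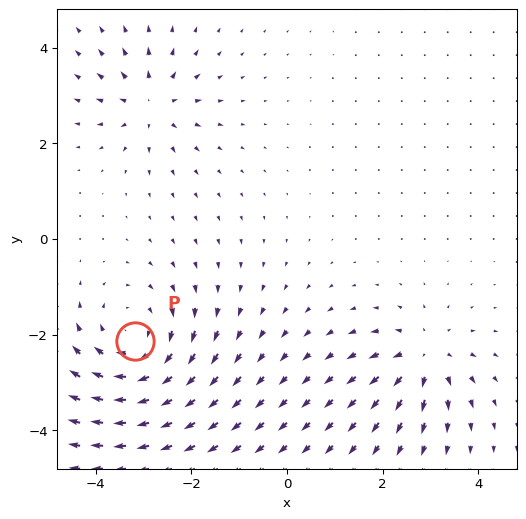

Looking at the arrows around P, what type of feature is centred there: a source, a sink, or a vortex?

vortex

At P (-3.2, -2.1) the arrows circulate clockwise. Divergence ≈0, curl about -4 — near-zero divergence with nonzero curl is a vortex.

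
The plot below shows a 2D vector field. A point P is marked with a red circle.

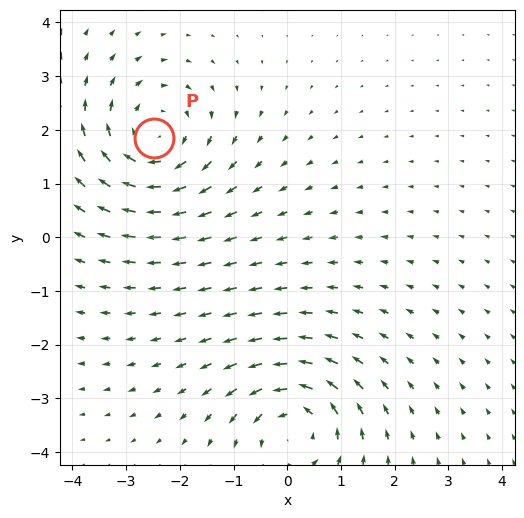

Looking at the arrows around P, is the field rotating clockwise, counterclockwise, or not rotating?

Near P at (-2.5, 1.8) the arrows circulate clockwise. The curl (z-component) there is about -5; negative curl means clockwise rotation.

clockwise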